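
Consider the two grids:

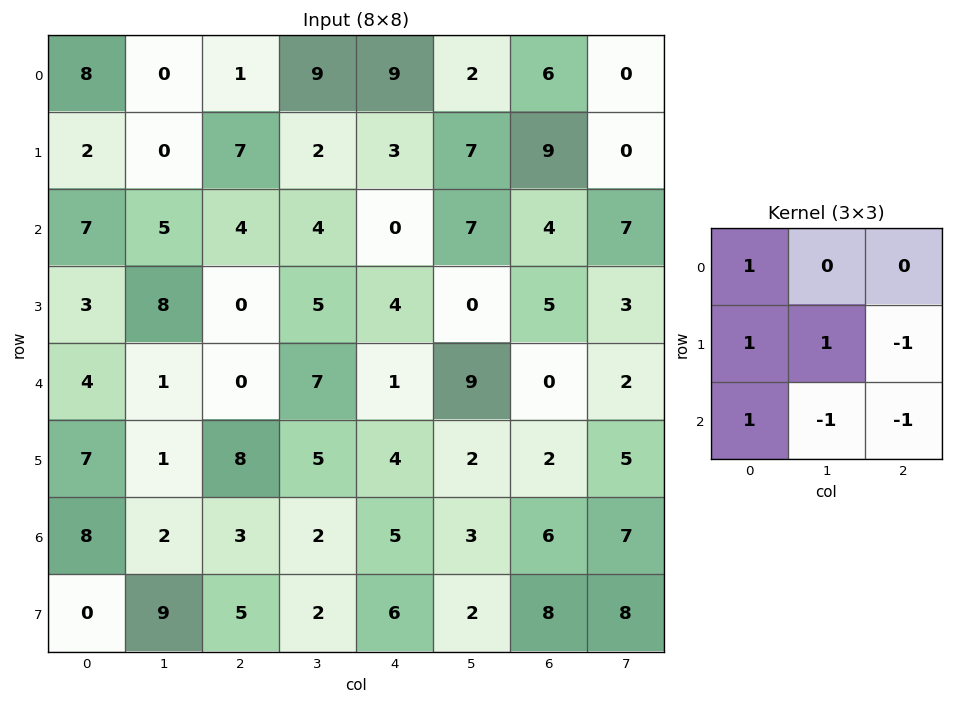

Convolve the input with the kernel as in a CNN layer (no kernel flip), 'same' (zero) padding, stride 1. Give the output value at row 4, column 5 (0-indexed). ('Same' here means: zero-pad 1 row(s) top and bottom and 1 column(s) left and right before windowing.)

14

The receptive field on the zero-padded input at this output position is [4 0 5 / 1 9 0 / 4 2 2]. Elementwise product with the kernel and sum: 4·1 + 1·1 + 9·1 + 0·-1 + 4·1 + 2·-1 + 2·-1.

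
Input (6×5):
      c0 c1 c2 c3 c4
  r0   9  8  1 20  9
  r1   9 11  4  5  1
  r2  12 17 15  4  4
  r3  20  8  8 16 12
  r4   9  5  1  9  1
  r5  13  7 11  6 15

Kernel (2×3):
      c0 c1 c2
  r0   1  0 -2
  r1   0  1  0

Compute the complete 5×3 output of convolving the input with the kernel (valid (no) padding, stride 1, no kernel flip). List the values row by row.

18 -28 -12
18 16 6
-10 17 23
9 -23 -7
14 -2 5

Output[0,0]: The receptive field on the input at this output position is [9 8 1 / 9 11 4]. Elementwise product with the kernel and sum: 9·1 + 1·-2 + 11·1.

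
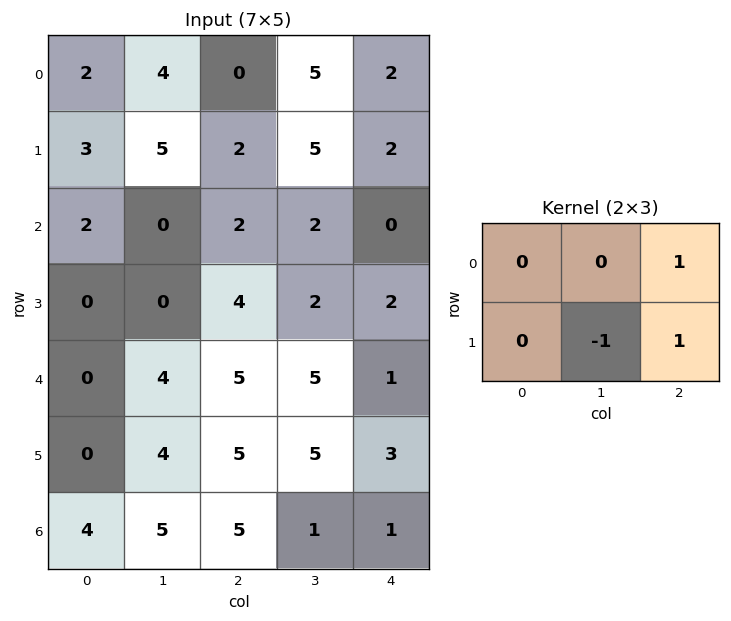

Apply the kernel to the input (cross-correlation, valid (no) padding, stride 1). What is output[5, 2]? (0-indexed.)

3

The receptive field on the input at this output position is [5 5 3 / 5 1 1]. Elementwise product with the kernel and sum: 3·1 + 1·-1 + 1·1.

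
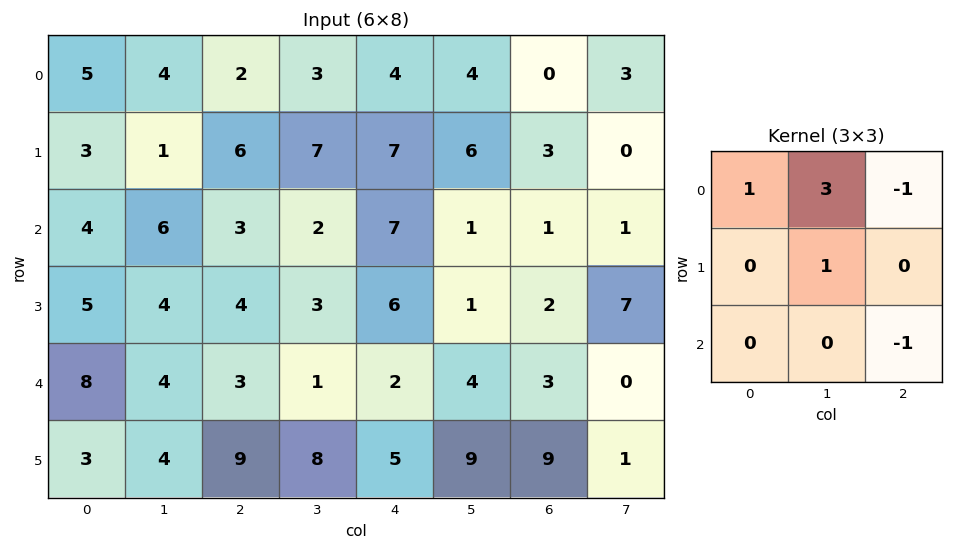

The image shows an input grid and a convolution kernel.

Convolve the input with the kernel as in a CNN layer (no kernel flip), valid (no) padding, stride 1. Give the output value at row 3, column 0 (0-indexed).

The receptive field on the input at this output position is [5 4 4 / 8 4 3 / 3 4 9]. Elementwise product with the kernel and sum: 5·1 + 4·3 + 4·-1 + 4·1 + 9·-1.

8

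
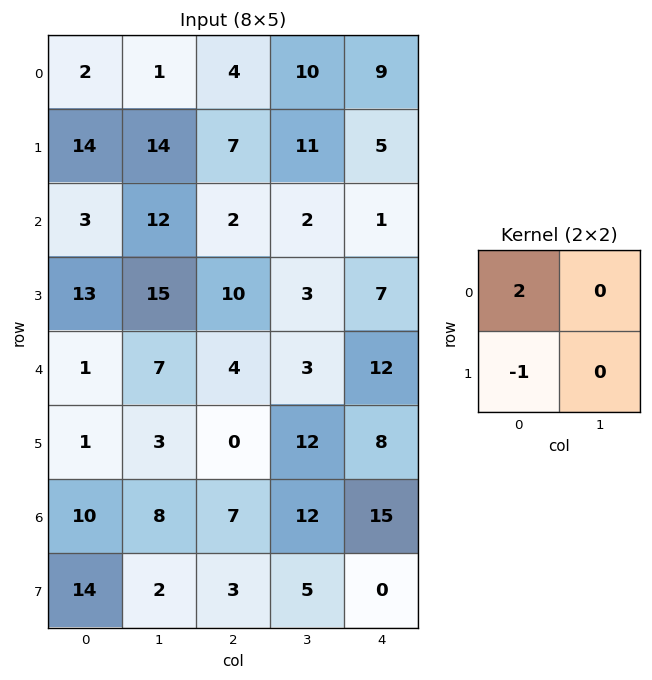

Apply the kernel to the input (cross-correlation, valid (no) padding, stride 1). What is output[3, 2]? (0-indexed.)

The receptive field on the input at this output position is [10 3 / 4 3]. Elementwise product with the kernel and sum: 10·2 + 4·-1.

16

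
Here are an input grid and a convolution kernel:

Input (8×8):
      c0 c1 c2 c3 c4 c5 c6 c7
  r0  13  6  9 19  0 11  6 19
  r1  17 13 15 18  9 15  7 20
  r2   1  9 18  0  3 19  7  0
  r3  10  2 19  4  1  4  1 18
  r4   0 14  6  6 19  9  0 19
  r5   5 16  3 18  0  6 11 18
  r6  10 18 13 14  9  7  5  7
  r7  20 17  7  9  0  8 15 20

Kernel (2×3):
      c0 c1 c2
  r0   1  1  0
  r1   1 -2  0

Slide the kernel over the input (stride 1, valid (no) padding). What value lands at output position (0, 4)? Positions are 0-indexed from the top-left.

The receptive field on the input at this output position is [0 11 6 / 9 15 7]. Elementwise product with the kernel and sum: 0·1 + 11·1 + 9·1 + 15·-2.

-10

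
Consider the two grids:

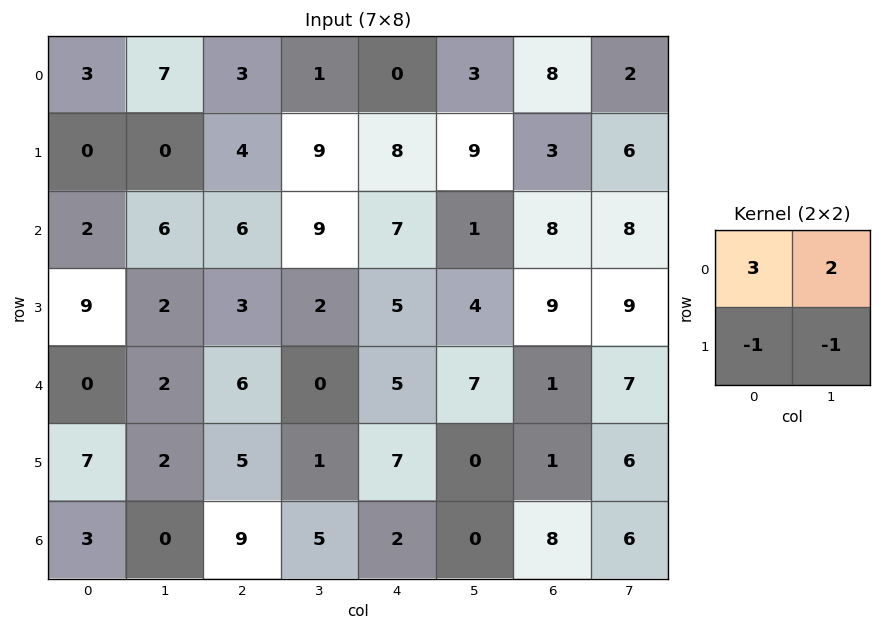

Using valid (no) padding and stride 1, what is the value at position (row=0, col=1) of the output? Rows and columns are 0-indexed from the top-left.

The receptive field on the input at this output position is [7 3 / 0 4]. Elementwise product with the kernel and sum: 7·3 + 3·2 + 0·-1 + 4·-1.

23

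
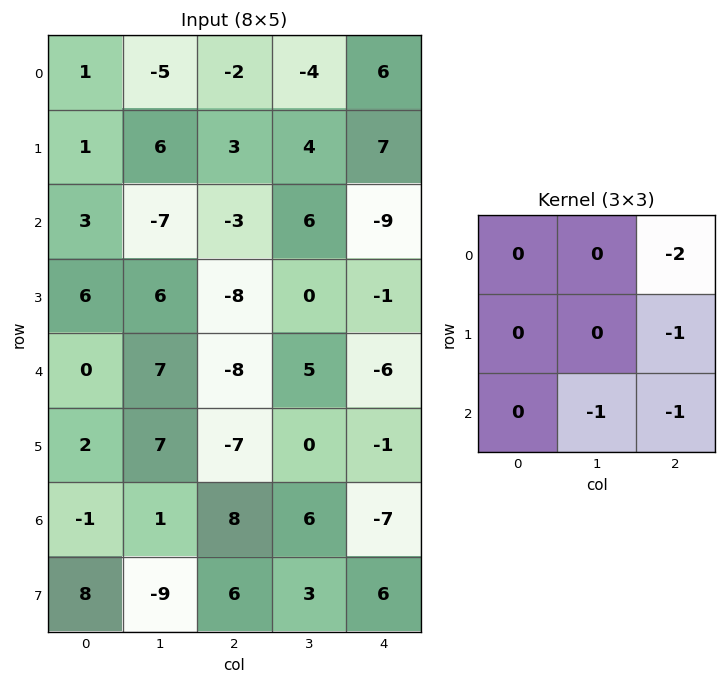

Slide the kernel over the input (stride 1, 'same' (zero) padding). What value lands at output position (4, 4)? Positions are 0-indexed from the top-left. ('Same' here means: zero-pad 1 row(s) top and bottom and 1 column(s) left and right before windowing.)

The receptive field on the zero-padded input at this output position is [0 -1 0 / 5 -6 0 / 0 -1 0]. Elementwise product with the kernel and sum: 0·-2 + 0·-1 + -1·-1 + 0·-1.

1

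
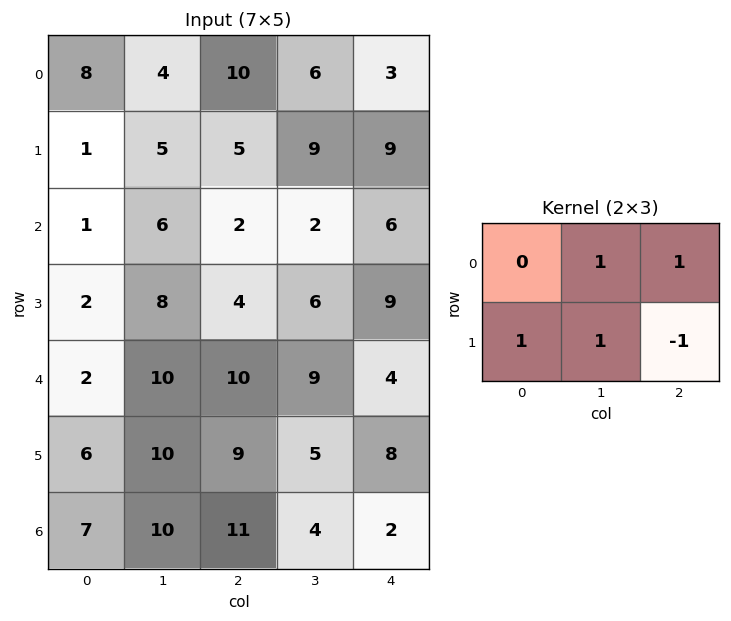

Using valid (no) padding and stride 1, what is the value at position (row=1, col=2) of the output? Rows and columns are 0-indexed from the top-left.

The receptive field on the input at this output position is [5 9 9 / 2 2 6]. Elementwise product with the kernel and sum: 9·1 + 9·1 + 2·1 + 2·1 + 6·-1.

16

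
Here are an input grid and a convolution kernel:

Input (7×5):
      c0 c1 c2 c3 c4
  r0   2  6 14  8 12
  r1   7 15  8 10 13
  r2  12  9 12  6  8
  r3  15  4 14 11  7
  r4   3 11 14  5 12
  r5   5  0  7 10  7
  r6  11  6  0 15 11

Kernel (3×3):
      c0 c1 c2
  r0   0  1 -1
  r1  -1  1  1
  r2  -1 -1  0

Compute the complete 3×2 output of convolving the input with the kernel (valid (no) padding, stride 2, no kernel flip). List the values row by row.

-13 -7
-14 -17
-18 -12

Output[0,0]: The receptive field on the input at this output position is [2 6 14 / 7 15 8 / 12 9 12]. Elementwise product with the kernel and sum: 6·1 + 14·-1 + 7·-1 + 15·1 + 8·1 + 12·-1 + 9·-1.
Output[0,1]: The receptive field on the input at this output position is [14 8 12 / 8 10 13 / 12 6 8]. Elementwise product with the kernel and sum: 8·1 + 12·-1 + 8·-1 + 10·1 + 13·1 + 12·-1 + 6·-1.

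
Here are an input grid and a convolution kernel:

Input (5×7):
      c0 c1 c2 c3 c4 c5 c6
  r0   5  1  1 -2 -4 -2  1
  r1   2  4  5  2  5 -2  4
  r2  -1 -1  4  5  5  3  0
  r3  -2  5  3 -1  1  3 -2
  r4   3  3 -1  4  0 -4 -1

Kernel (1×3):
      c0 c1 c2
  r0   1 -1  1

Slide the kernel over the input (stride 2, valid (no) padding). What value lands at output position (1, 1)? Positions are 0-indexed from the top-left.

4

The receptive field on the input at this output position is [4 5 5]. Elementwise product with the kernel and sum: 4·1 + 5·-1 + 5·1.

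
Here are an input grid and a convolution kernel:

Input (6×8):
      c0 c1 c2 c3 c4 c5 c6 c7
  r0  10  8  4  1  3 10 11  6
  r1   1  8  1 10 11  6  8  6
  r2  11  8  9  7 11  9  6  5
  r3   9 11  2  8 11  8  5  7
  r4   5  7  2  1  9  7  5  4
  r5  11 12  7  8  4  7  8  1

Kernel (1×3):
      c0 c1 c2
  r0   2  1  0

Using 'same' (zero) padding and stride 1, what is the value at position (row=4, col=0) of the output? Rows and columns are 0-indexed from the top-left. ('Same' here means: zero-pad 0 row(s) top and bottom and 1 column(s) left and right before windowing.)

5

The receptive field on the zero-padded input at this output position is [0 5 7]. Elementwise product with the kernel and sum: 0·2 + 5·1.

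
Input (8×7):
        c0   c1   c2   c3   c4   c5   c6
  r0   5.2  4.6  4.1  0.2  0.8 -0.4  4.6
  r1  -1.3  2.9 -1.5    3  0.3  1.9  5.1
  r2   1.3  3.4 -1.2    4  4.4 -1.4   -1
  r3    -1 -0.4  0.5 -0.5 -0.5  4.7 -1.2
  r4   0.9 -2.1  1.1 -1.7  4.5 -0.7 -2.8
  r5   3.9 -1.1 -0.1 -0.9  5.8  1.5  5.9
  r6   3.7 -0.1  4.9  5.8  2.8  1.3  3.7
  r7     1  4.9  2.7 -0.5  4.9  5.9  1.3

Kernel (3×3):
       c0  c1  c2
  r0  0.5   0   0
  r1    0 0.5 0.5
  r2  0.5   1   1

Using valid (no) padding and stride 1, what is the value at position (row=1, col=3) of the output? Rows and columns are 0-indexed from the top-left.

6.95

The receptive field on the input at this output position is [3 0.3 1.9 / 4 4.4 -1.4 / -0.5 -0.5 4.7]. Elementwise product with the kernel and sum: 3·0.5 + 4.4·0.5 + -1.4·0.5 + -0.5·0.5 + -0.5·1 + 4.7·1.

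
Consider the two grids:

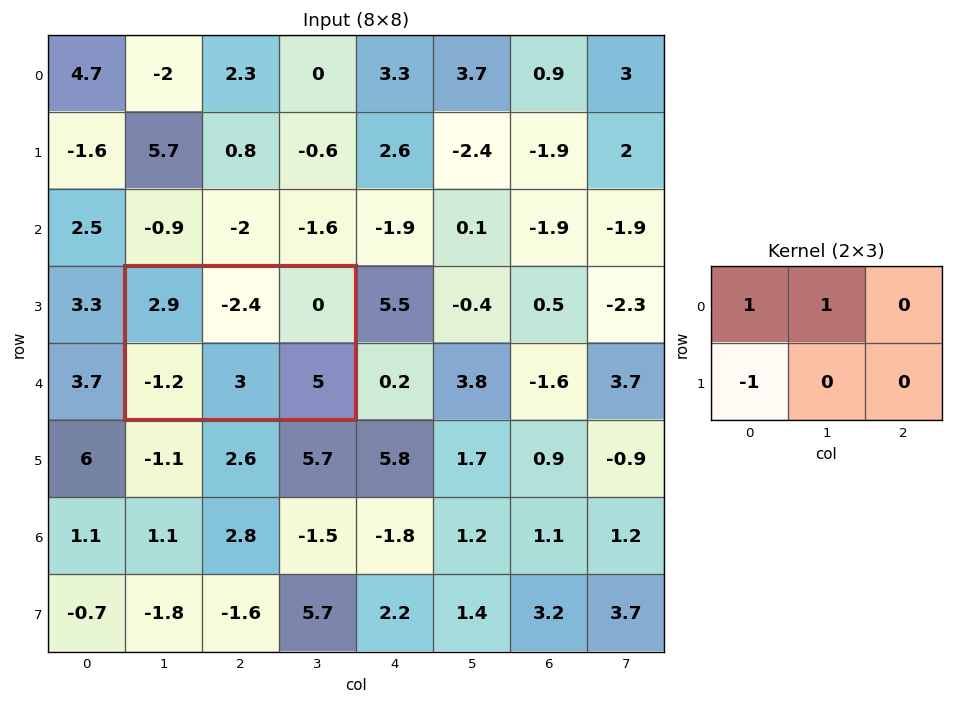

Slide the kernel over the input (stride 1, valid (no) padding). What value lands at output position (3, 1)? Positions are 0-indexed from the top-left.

The receptive field on the input at this output position is [2.9 -2.4 0 / -1.2 3 5]. Elementwise product with the kernel and sum: 2.9·1 + -2.4·1 + -1.2·-1.

1.7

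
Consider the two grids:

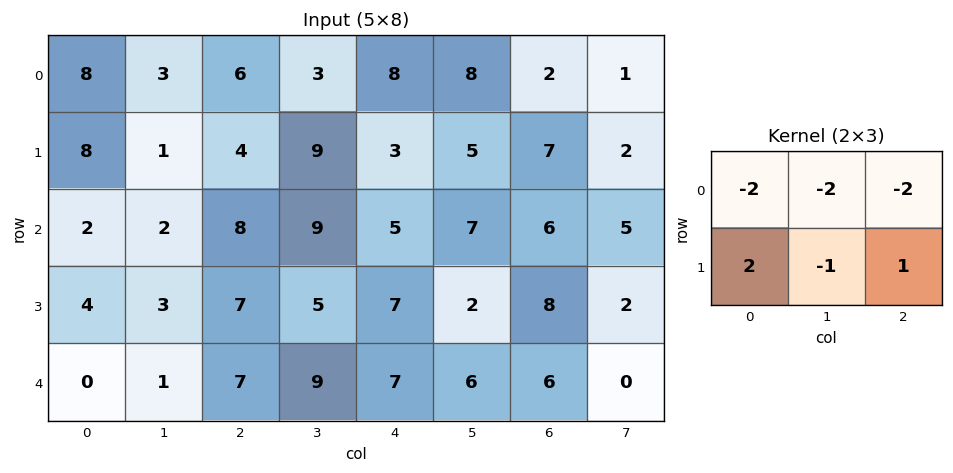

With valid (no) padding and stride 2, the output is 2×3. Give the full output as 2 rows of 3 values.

-15 -32 -28
-12 -28 -16

Output[0,0]: The receptive field on the input at this output position is [8 3 6 / 8 1 4]. Elementwise product with the kernel and sum: 8·-2 + 3·-2 + 6·-2 + 8·2 + 1·-1 + 4·1.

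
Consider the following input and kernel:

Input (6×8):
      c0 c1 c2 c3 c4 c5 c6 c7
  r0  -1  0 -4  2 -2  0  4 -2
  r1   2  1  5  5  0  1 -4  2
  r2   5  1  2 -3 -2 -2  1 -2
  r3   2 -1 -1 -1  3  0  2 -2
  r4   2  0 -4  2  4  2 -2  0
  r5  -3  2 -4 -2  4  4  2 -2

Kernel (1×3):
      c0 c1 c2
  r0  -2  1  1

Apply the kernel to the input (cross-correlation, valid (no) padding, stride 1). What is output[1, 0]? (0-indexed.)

The receptive field on the input at this output position is [2 1 5]. Elementwise product with the kernel and sum: 2·-2 + 1·1 + 5·1.

2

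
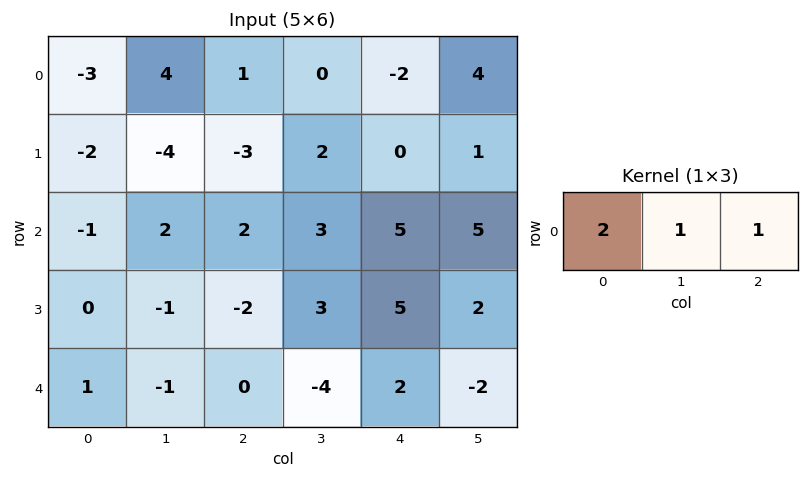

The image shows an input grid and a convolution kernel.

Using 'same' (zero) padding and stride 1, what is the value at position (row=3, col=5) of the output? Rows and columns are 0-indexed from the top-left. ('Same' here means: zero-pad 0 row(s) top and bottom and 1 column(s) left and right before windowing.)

12

The receptive field on the zero-padded input at this output position is [5 2 0]. Elementwise product with the kernel and sum: 5·2 + 2·1 + 0·1.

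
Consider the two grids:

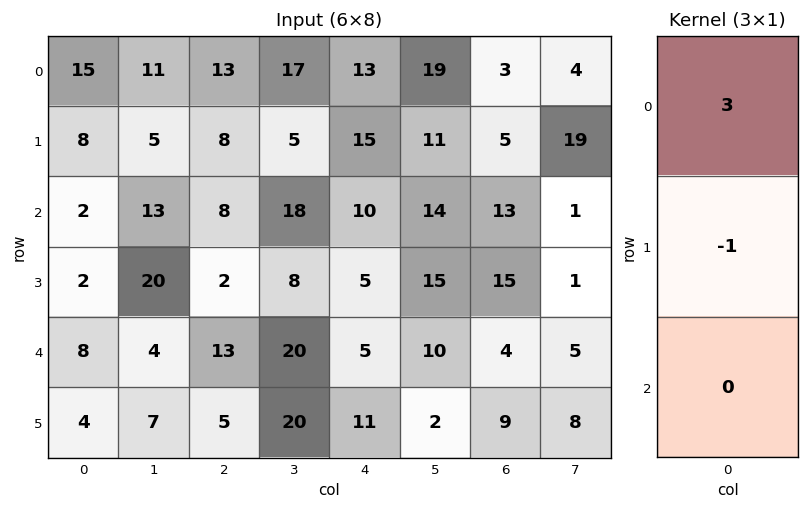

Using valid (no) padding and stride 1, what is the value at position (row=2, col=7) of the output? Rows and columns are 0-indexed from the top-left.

The receptive field on the input at this output position is [1 / 1 / 5]. Elementwise product with the kernel and sum: 1·3 + 1·-1.

2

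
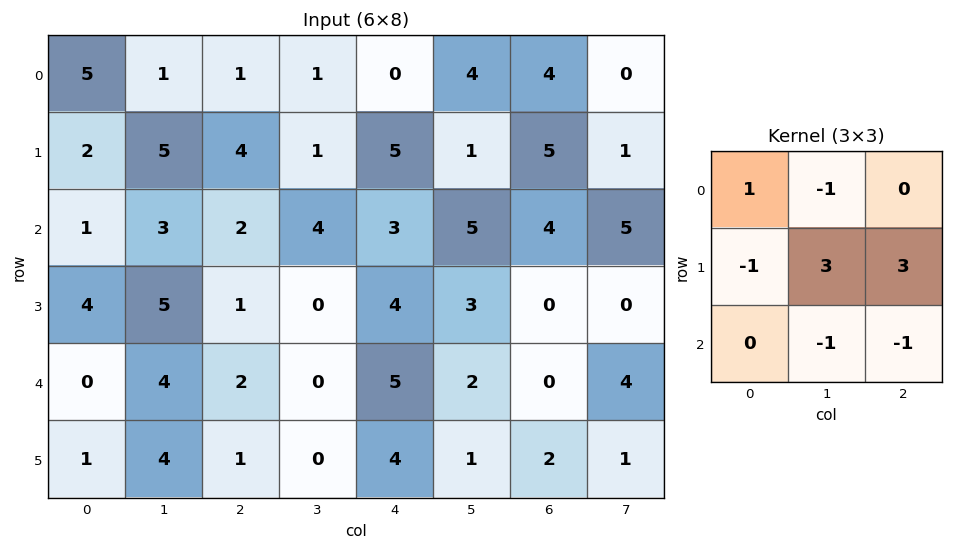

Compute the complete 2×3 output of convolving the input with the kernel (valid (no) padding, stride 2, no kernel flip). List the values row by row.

Output[0,0]: The receptive field on the input at this output position is [5 1 1 / 2 5 4 / 1 3 2]. Elementwise product with the kernel and sum: 5·1 + 1·-1 + 2·-1 + 5·3 + 4·3 + 3·-1 + 2·-1.

24 7 0
6 4 1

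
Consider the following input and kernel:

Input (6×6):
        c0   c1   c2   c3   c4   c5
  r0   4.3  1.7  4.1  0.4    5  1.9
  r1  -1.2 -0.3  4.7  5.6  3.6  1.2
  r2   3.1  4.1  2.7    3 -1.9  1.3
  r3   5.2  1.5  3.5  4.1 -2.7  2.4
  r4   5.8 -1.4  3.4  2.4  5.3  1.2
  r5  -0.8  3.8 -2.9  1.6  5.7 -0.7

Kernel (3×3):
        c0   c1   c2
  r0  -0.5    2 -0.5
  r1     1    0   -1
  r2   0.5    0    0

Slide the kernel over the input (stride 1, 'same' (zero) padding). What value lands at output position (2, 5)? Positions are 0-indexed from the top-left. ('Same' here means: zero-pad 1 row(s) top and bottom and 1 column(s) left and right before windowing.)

-2.65

The receptive field on the zero-padded input at this output position is [3.6 1.2 0 / -1.9 1.3 0 / -2.7 2.4 0]. Elementwise product with the kernel and sum: 3.6·-0.5 + 1.2·2 + 0·-0.5 + -1.9·1 + 0·-1 + -2.7·0.5.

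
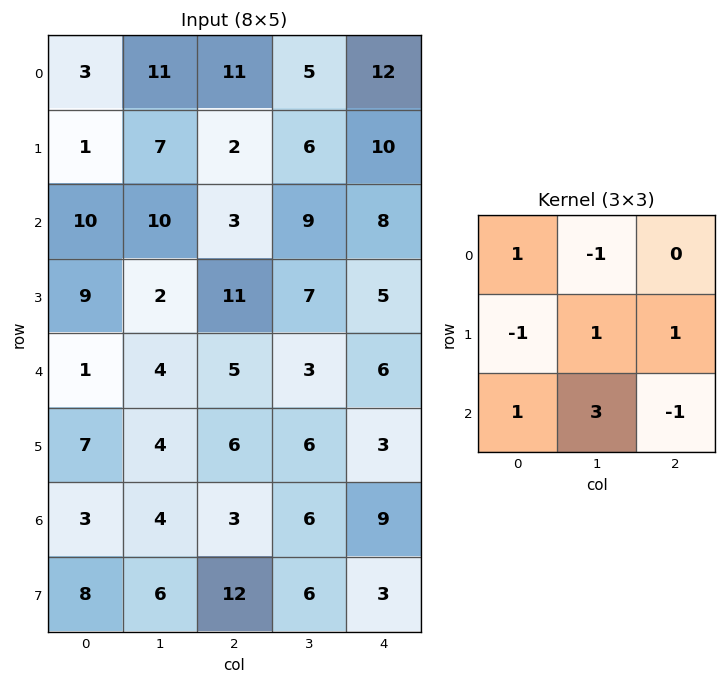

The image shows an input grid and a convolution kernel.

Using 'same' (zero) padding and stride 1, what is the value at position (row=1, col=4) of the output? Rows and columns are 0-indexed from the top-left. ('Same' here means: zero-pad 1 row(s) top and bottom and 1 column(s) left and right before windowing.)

The receptive field on the zero-padded input at this output position is [5 12 0 / 6 10 0 / 9 8 0]. Elementwise product with the kernel and sum: 5·1 + 12·-1 + 6·-1 + 10·1 + 0·1 + 9·1 + 8·3 + 0·-1.

30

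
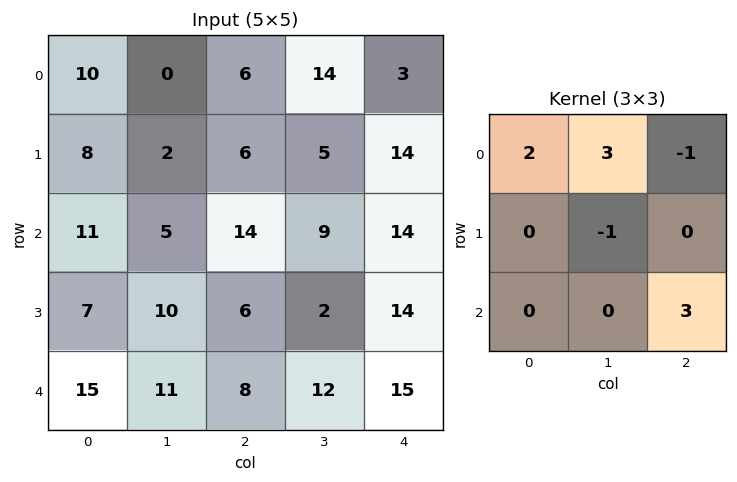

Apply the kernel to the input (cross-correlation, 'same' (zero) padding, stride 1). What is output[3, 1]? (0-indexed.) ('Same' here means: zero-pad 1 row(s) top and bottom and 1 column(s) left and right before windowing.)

37

The receptive field on the zero-padded input at this output position is [11 5 14 / 7 10 6 / 15 11 8]. Elementwise product with the kernel and sum: 11·2 + 5·3 + 14·-1 + 10·-1 + 8·3.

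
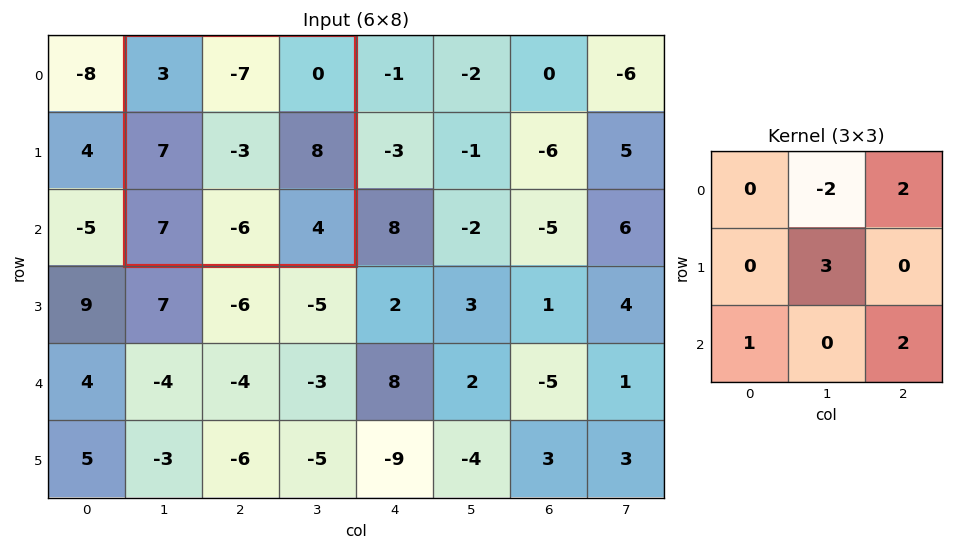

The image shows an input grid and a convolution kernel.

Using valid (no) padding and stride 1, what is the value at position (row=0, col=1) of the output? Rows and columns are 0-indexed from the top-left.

20

The receptive field on the input at this output position is [3 -7 0 / 7 -3 8 / 7 -6 4]. Elementwise product with the kernel and sum: -7·-2 + 0·2 + -3·3 + 7·1 + 4·2.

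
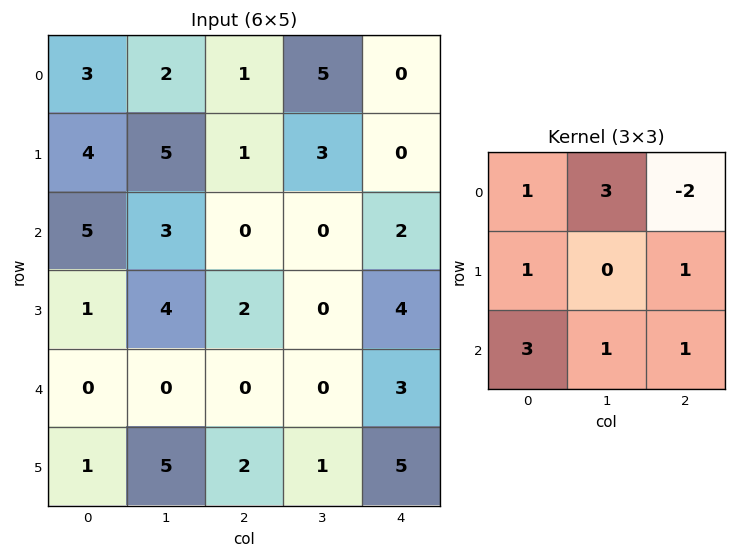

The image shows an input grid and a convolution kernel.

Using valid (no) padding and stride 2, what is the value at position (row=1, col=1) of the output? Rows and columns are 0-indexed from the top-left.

5

The receptive field on the input at this output position is [0 0 2 / 2 0 4 / 0 0 3]. Elementwise product with the kernel and sum: 0·1 + 0·3 + 2·-2 + 2·1 + 4·1 + 0·3 + 0·1 + 3·1.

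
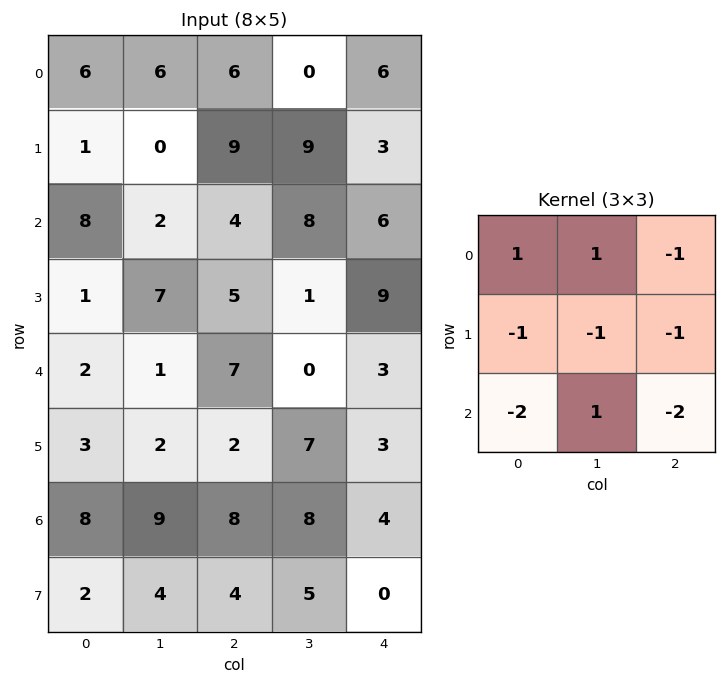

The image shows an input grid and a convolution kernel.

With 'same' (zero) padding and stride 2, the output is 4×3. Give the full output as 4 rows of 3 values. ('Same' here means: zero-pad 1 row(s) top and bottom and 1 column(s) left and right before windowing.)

-11 -21 -21
-22 -25 5
-10 -13 -4
-22 -42 -12

Output[0,0]: The receptive field on the zero-padded input at this output position is [0 0 0 / 0 6 6 / 0 1 0]. Elementwise product with the kernel and sum: 0·1 + 0·1 + 0·-1 + 0·-1 + 6·-1 + 6·-1 + 0·-2 + 1·1 + 0·-2.
Output[0,1]: The receptive field on the zero-padded input at this output position is [0 0 0 / 6 6 0 / 0 9 9]. Elementwise product with the kernel and sum: 0·1 + 0·1 + 0·-1 + 6·-1 + 6·-1 + 0·-1 + 0·-2 + 9·1 + 9·-2.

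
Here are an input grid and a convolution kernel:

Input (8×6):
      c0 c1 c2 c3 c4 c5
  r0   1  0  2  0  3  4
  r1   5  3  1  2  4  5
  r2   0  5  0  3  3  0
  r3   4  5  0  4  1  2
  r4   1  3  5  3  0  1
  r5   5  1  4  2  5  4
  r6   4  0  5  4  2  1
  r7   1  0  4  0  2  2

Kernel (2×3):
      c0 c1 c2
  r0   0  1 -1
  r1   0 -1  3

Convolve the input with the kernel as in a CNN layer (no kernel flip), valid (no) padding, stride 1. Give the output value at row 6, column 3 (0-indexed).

The receptive field on the input at this output position is [4 2 1 / 0 2 2]. Elementwise product with the kernel and sum: 2·1 + 1·-1 + 2·-1 + 2·3.

5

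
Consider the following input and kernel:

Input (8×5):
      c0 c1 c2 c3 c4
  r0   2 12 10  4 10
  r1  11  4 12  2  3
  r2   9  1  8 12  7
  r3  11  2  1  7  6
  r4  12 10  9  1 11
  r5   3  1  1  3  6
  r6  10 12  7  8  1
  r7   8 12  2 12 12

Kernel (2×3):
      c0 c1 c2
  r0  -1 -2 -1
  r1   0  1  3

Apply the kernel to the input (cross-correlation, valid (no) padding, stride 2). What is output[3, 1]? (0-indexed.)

The receptive field on the input at this output position is [7 8 1 / 2 12 12]. Elementwise product with the kernel and sum: 7·-1 + 8·-2 + 1·-1 + 12·1 + 12·3.

24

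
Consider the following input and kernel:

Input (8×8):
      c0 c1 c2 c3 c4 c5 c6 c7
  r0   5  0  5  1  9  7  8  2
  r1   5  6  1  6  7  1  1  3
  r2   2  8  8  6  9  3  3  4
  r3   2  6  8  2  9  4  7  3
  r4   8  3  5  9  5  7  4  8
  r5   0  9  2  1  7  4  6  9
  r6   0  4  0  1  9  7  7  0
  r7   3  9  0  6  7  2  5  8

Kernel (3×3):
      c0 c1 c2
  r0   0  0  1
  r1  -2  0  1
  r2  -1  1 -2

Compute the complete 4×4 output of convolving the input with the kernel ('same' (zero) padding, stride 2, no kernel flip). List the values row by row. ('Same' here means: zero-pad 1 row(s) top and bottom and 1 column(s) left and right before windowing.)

-7 -16 4 -18
4 -6 -9 -2
-9 -4 -9 -19
-2 -27 6 -18

Output[0,0]: The receptive field on the zero-padded input at this output position is [0 0 0 / 0 5 0 / 0 5 6]. Elementwise product with the kernel and sum: 0·1 + 0·-2 + 0·1 + 0·-1 + 5·1 + 6·-2.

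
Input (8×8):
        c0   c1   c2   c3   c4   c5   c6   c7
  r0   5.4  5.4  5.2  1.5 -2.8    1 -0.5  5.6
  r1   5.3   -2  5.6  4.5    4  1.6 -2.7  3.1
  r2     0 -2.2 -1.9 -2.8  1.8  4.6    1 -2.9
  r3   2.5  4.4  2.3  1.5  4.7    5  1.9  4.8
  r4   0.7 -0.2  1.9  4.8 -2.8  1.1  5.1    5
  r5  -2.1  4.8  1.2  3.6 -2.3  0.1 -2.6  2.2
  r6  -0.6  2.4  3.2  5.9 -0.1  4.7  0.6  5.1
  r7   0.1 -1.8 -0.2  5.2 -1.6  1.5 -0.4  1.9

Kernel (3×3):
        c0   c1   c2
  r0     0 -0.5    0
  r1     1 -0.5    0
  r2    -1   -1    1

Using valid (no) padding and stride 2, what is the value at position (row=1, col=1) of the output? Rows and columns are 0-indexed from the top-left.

The receptive field on the input at this output position is [-1.9 -2.8 1.8 / 2.3 1.5 4.7 / 1.9 4.8 -2.8]. Elementwise product with the kernel and sum: -2.8·-0.5 + 2.3·1 + 1.5·-0.5 + 1.9·-1 + 4.8·-1 + -2.8·1.

-6.55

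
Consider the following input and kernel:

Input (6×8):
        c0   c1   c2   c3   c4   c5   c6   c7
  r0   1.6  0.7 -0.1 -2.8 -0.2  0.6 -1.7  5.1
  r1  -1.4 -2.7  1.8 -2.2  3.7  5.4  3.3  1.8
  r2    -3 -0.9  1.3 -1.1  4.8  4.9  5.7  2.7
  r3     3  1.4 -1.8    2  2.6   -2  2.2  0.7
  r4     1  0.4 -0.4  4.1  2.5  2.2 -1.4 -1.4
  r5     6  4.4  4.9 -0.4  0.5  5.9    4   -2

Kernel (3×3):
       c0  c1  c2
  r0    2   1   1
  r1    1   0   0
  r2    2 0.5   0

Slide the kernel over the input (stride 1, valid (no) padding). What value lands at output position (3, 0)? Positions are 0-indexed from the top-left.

20.8

The receptive field on the input at this output position is [3 1.4 -1.8 / 1 0.4 -0.4 / 6 4.4 4.9]. Elementwise product with the kernel and sum: 3·2 + 1.4·1 + -1.8·1 + 1·1 + 6·2 + 4.4·0.5.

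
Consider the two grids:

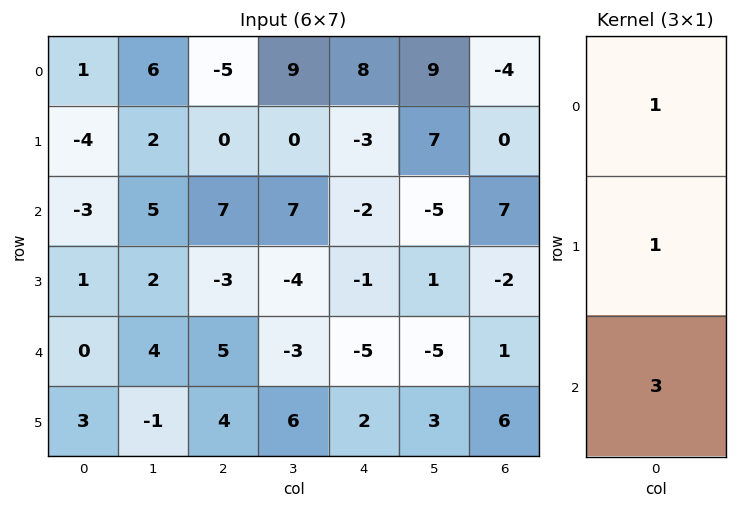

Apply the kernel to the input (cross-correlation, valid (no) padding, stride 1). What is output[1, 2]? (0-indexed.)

The receptive field on the input at this output position is [0 / 7 / -3]. Elementwise product with the kernel and sum: 0·1 + 7·1 + -3·3.

-2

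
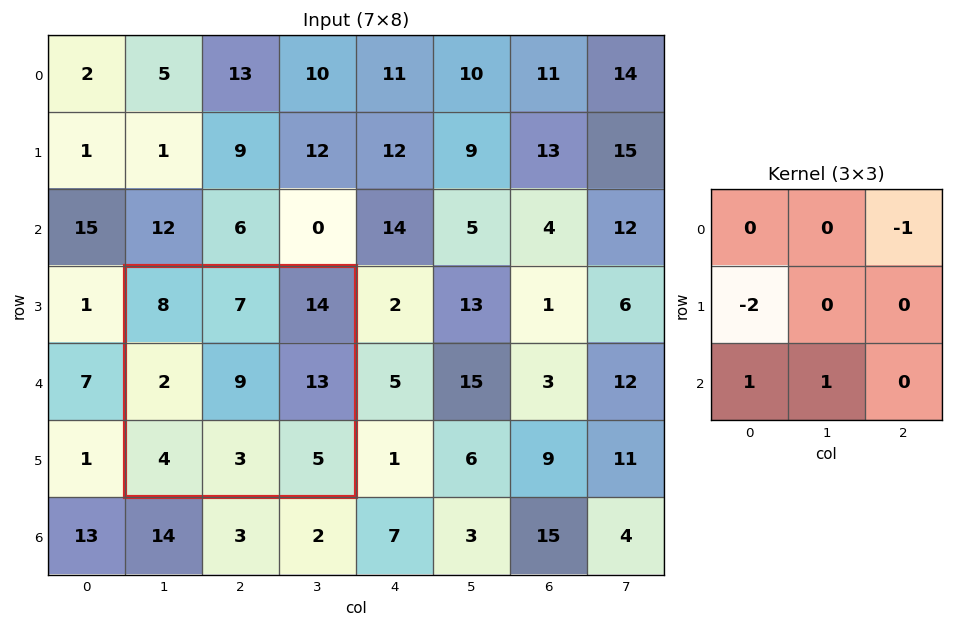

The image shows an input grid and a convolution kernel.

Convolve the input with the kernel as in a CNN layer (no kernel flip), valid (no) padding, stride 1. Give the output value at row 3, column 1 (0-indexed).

The receptive field on the input at this output position is [8 7 14 / 2 9 13 / 4 3 5]. Elementwise product with the kernel and sum: 14·-1 + 2·-2 + 4·1 + 3·1.

-11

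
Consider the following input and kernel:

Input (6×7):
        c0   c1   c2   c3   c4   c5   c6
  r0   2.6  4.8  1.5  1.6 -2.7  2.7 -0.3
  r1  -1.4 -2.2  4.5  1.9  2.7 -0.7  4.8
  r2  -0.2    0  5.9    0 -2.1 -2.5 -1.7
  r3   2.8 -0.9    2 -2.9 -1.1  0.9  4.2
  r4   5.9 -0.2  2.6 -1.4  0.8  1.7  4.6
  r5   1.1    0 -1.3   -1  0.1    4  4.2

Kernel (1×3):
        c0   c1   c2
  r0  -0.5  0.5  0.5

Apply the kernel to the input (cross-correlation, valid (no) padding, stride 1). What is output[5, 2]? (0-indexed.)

The receptive field on the input at this output position is [-1.3 -1 0.1]. Elementwise product with the kernel and sum: -1.3·-0.5 + -1·0.5 + 0.1·0.5.

0.2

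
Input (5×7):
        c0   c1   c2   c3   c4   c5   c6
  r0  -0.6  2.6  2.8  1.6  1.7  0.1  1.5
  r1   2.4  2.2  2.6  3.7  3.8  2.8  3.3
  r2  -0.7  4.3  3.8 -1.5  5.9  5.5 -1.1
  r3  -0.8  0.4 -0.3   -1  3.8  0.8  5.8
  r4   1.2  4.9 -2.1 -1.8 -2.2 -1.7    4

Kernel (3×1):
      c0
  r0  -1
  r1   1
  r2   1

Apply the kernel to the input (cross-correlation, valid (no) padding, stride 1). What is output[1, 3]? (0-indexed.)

The receptive field on the input at this output position is [3.7 / -1.5 / -1]. Elementwise product with the kernel and sum: 3.7·-1 + -1.5·1 + -1·1.

-6.2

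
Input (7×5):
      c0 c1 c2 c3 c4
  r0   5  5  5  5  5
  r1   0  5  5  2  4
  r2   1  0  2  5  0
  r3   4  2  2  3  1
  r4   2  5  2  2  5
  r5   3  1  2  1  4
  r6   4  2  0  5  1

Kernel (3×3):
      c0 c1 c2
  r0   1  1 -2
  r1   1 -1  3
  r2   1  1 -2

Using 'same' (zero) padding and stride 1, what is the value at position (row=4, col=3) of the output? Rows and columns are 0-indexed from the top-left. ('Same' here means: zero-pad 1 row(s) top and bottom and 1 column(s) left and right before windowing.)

The receptive field on the zero-padded input at this output position is [2 3 1 / 2 2 5 / 2 1 4]. Elementwise product with the kernel and sum: 2·1 + 3·1 + 1·-2 + 2·1 + 2·-1 + 5·3 + 2·1 + 1·1 + 4·-2.

13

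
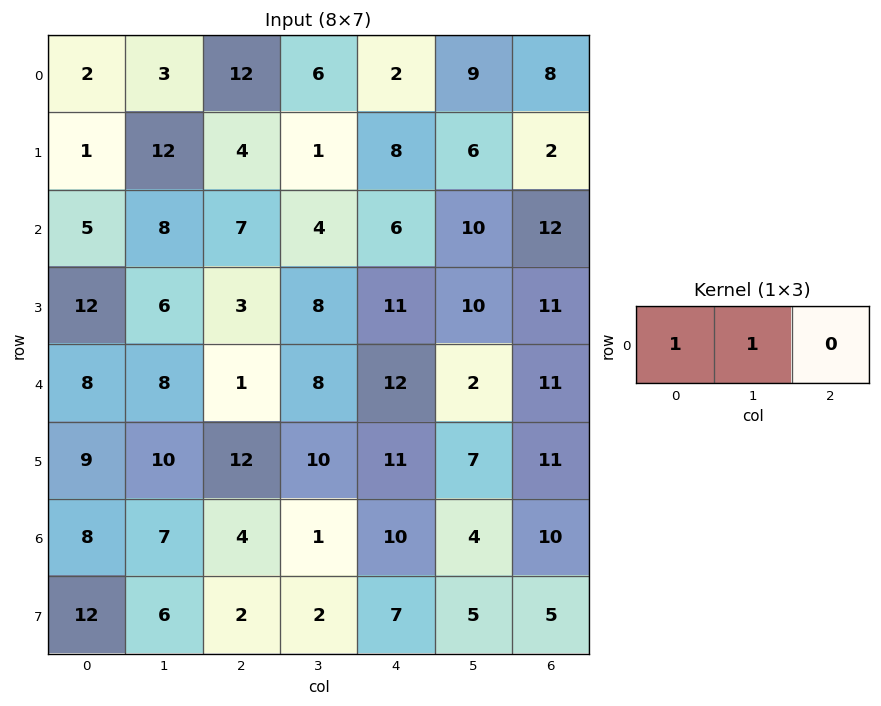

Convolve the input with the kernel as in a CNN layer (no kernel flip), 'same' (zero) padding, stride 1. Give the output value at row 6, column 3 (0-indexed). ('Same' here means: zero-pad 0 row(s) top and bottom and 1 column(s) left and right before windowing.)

5

The receptive field on the zero-padded input at this output position is [4 1 10]. Elementwise product with the kernel and sum: 4·1 + 1·1.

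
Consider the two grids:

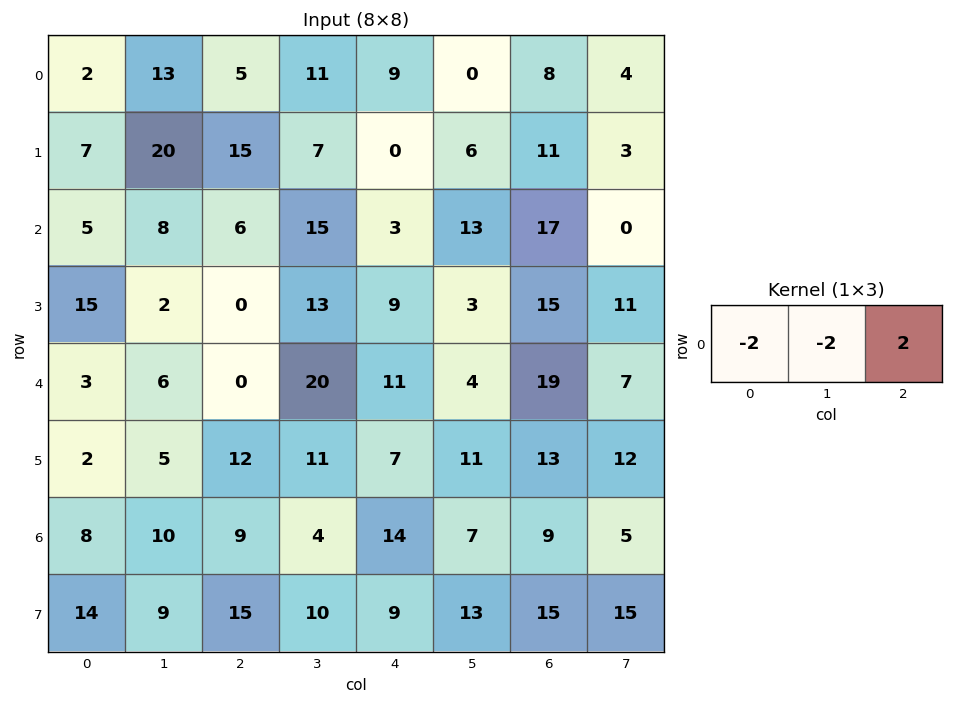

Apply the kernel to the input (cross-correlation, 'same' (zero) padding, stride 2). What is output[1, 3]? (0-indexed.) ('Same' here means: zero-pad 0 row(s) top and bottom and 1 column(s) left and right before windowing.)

The receptive field on the zero-padded input at this output position is [13 17 0]. Elementwise product with the kernel and sum: 13·-2 + 17·-2 + 0·2.

-60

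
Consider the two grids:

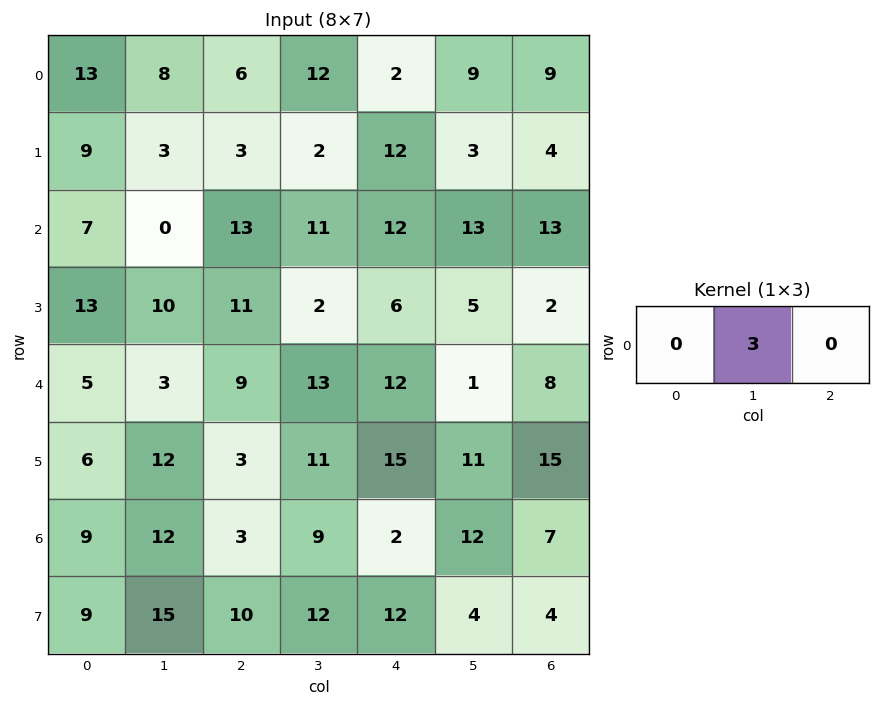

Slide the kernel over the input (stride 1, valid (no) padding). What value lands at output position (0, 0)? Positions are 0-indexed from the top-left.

The receptive field on the input at this output position is [13 8 6]. Elementwise product with the kernel and sum: 8·3.

24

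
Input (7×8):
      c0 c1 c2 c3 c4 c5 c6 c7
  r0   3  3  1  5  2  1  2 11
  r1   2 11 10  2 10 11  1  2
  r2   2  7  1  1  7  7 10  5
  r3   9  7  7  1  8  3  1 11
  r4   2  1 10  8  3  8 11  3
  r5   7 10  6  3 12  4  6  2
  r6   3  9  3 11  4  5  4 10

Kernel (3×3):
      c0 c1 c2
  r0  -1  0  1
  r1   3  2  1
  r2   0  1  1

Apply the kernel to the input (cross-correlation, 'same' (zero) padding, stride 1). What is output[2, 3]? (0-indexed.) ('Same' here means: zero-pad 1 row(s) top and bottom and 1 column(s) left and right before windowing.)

The receptive field on the zero-padded input at this output position is [10 2 10 / 1 1 7 / 7 1 8]. Elementwise product with the kernel and sum: 10·-1 + 10·1 + 1·3 + 1·2 + 7·1 + 1·1 + 8·1.

21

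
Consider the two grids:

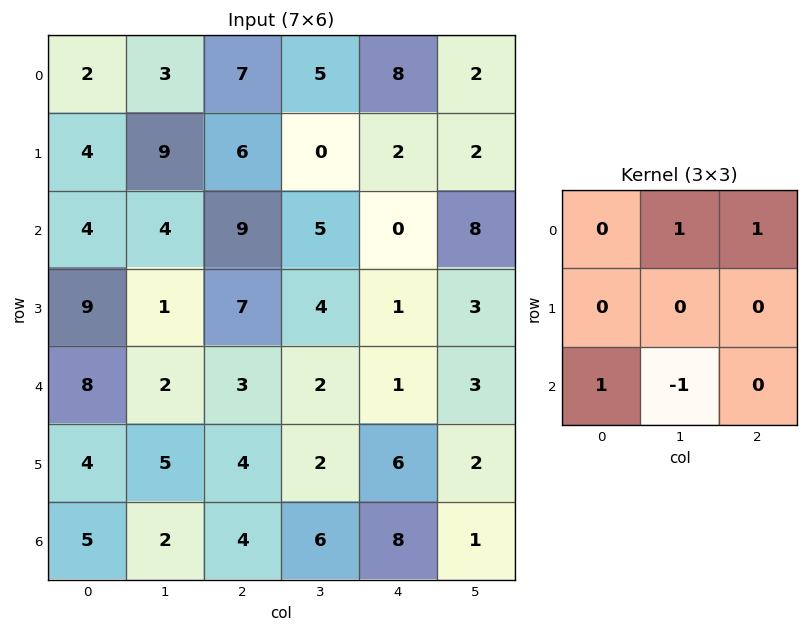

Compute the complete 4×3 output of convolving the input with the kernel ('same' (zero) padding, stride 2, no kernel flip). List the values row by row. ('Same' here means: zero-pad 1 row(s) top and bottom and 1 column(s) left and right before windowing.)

-4 3 -2
4 0 7
6 12 0
9 6 8

Output[0,0]: The receptive field on the zero-padded input at this output position is [0 0 0 / 0 2 3 / 0 4 9]. Elementwise product with the kernel and sum: 0·1 + 0·1 + 0·1 + 4·-1.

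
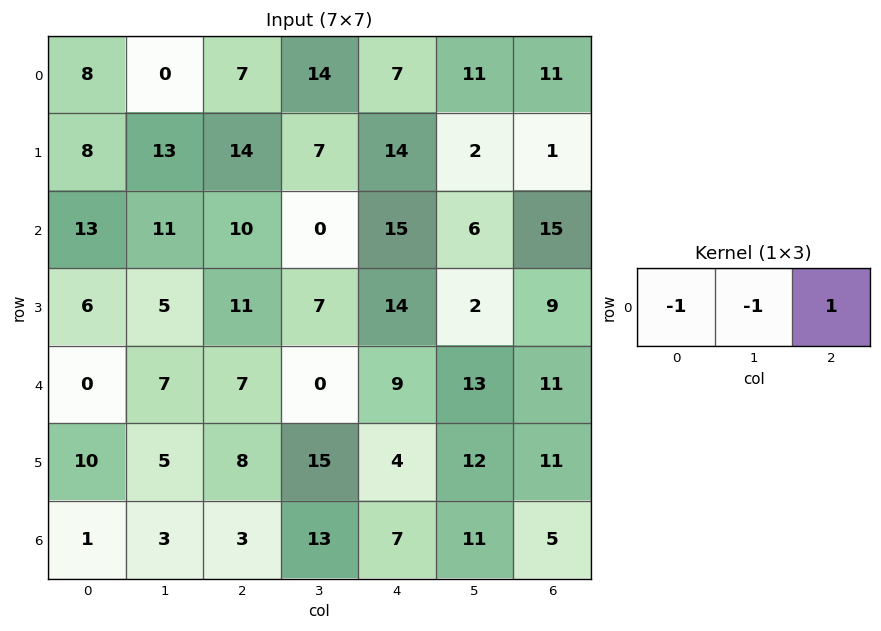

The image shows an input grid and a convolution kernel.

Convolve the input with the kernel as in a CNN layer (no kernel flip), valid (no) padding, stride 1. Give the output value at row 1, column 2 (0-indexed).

The receptive field on the input at this output position is [14 7 14]. Elementwise product with the kernel and sum: 14·-1 + 7·-1 + 14·1.

-7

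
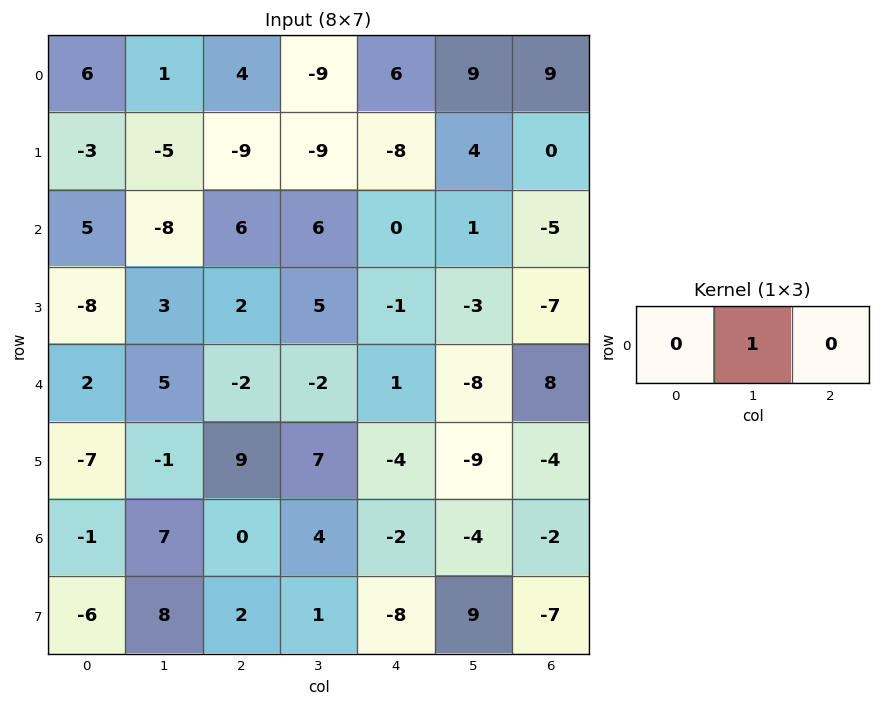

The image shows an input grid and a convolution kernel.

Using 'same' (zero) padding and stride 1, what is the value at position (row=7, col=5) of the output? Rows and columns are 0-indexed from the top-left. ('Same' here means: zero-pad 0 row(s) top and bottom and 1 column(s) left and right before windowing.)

The receptive field on the zero-padded input at this output position is [-8 9 -7]. Elementwise product with the kernel and sum: 9·1.

9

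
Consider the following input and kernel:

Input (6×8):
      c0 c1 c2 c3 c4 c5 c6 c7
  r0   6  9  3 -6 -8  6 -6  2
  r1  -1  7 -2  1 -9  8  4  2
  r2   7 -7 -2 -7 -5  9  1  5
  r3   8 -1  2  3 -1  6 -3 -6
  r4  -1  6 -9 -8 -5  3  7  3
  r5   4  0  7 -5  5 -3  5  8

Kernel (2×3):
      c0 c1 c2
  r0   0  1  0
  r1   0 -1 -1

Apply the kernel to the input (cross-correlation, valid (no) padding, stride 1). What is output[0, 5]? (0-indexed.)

The receptive field on the input at this output position is [6 -6 2 / 8 4 2]. Elementwise product with the kernel and sum: -6·1 + 4·-1 + 2·-1.

-12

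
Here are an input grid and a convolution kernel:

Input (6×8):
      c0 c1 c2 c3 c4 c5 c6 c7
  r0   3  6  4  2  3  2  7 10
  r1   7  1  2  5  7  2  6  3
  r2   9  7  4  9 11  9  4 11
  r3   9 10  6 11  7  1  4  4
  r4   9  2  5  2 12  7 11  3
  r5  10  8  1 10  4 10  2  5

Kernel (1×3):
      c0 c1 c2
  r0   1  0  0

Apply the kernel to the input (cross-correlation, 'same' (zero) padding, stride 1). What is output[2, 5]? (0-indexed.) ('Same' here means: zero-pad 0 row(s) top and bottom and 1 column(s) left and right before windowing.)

The receptive field on the zero-padded input at this output position is [11 9 4]. Elementwise product with the kernel and sum: 11·1.

11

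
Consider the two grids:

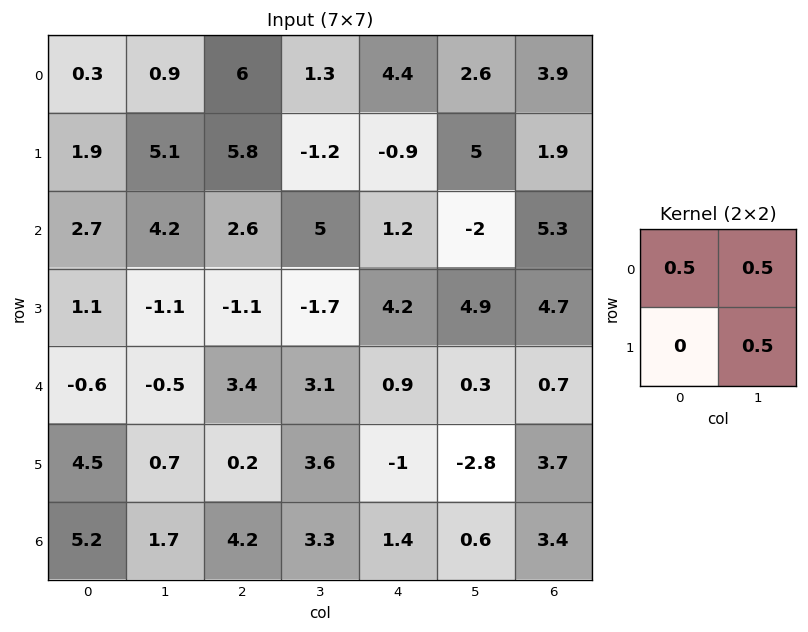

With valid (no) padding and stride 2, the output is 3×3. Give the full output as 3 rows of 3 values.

3.15 3.05 6
2.9 2.95 2.05
-0.2 5.05 -0.8

Output[0,0]: The receptive field on the input at this output position is [0.3 0.9 / 1.9 5.1]. Elementwise product with the kernel and sum: 0.3·0.5 + 0.9·0.5 + 5.1·0.5.
Output[0,1]: The receptive field on the input at this output position is [6 1.3 / 5.8 -1.2]. Elementwise product with the kernel and sum: 6·0.5 + 1.3·0.5 + -1.2·0.5.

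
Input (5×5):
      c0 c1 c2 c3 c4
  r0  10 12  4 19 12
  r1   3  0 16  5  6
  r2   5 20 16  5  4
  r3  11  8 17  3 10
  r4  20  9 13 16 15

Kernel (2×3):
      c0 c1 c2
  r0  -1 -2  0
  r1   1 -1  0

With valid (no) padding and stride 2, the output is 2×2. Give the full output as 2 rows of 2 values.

Output[0,0]: The receptive field on the input at this output position is [10 12 4 / 3 0 16]. Elementwise product with the kernel and sum: 10·-1 + 12·-2 + 3·1 + 0·-1.
Output[0,1]: The receptive field on the input at this output position is [4 19 12 / 16 5 6]. Elementwise product with the kernel and sum: 4·-1 + 19·-2 + 16·1 + 5·-1.

-31 -31
-42 -12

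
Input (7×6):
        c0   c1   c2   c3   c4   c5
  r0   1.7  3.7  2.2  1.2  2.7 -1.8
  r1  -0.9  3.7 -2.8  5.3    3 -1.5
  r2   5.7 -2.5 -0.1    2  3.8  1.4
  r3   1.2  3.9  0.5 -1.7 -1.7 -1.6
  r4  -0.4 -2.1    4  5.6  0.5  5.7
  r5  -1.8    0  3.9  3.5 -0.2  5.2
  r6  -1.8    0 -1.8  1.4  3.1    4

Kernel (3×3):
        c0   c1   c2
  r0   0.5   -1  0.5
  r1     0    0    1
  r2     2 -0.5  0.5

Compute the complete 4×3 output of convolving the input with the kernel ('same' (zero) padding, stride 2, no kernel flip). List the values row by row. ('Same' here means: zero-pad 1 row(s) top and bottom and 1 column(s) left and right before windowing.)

6 12.65 6.55
1.6 16 -3.05
-0.45 6 15.45
1.8 -0.75 8.55

Output[0,0]: The receptive field on the zero-padded input at this output position is [0 0 0 / 0 1.7 3.7 / 0 -0.9 3.7]. Elementwise product with the kernel and sum: 0·0.5 + 0·-1 + 0·0.5 + 3.7·1 + 0·2 + -0.9·-0.5 + 3.7·0.5.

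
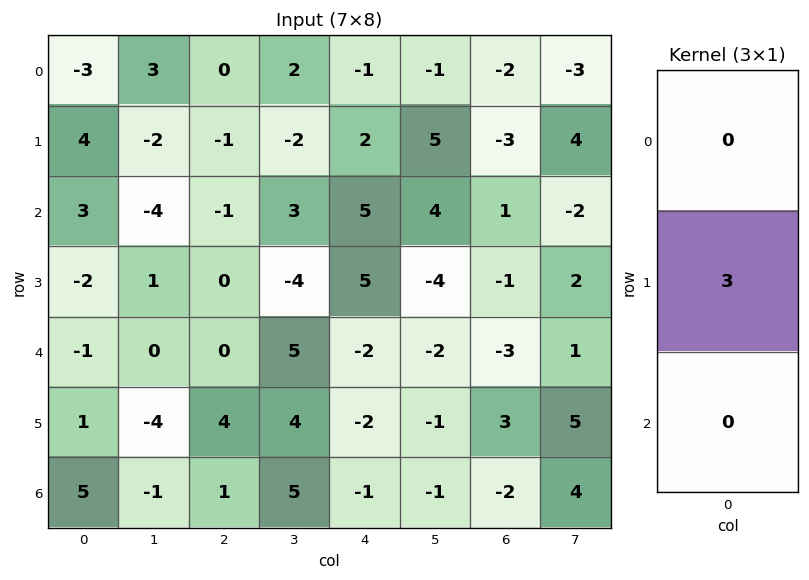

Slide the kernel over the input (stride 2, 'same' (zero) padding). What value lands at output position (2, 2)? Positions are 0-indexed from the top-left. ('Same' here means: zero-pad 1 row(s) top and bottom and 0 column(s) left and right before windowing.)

-6

The receptive field on the zero-padded input at this output position is [5 / -2 / -2]. Elementwise product with the kernel and sum: -2·3.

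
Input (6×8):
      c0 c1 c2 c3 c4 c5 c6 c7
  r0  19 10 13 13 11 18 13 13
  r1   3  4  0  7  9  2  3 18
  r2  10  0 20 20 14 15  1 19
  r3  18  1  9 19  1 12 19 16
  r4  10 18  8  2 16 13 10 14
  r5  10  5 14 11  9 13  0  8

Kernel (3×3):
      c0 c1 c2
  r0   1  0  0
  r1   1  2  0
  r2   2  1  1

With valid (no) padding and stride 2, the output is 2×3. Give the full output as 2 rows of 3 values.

Output[0,0]: The receptive field on the input at this output position is [19 10 13 / 3 4 0 / 10 0 20]. Elementwise product with the kernel and sum: 19·1 + 3·1 + 4·2 + 10·2 + 0·1 + 20·1.
Output[0,1]: The receptive field on the input at this output position is [13 13 11 / 0 7 9 / 20 20 14]. Elementwise product with the kernel and sum: 13·1 + 0·1 + 7·2 + 20·2 + 20·1 + 14·1.

70 101 68
76 101 94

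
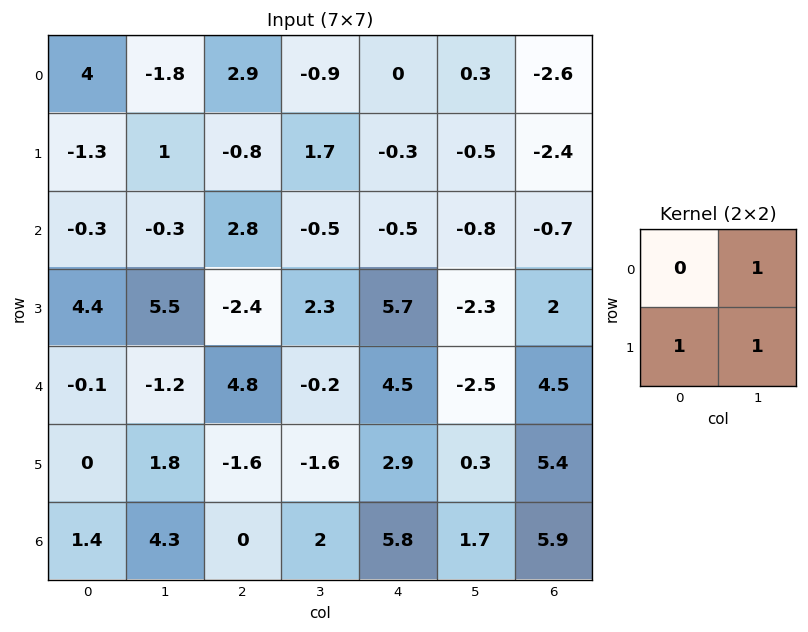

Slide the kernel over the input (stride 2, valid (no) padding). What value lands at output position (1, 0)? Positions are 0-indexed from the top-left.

The receptive field on the input at this output position is [-0.3 -0.3 / 4.4 5.5]. Elementwise product with the kernel and sum: -0.3·1 + 4.4·1 + 5.5·1.

9.6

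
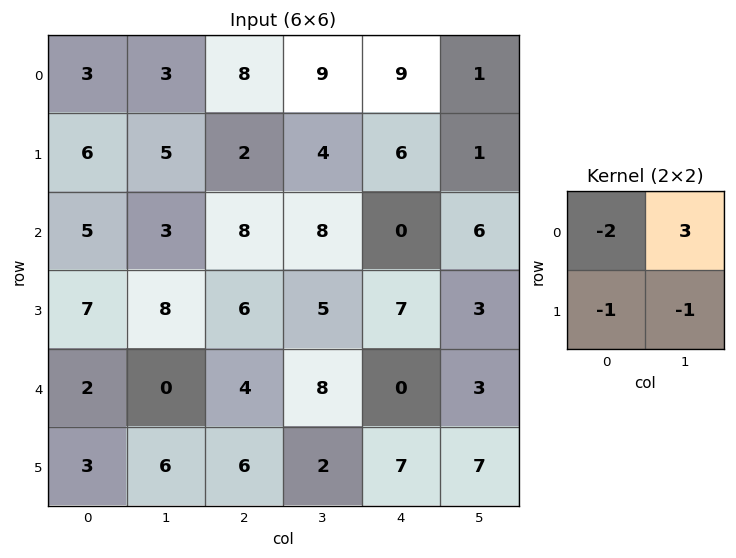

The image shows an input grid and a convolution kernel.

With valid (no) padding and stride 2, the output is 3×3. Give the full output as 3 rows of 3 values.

Output[0,0]: The receptive field on the input at this output position is [3 3 / 6 5]. Elementwise product with the kernel and sum: 3·-2 + 3·3 + 6·-1 + 5·-1.
Output[0,1]: The receptive field on the input at this output position is [8 9 / 2 4]. Elementwise product with the kernel and sum: 8·-2 + 9·3 + 2·-1 + 4·-1.

-8 5 -22
-16 -3 8
-13 8 -5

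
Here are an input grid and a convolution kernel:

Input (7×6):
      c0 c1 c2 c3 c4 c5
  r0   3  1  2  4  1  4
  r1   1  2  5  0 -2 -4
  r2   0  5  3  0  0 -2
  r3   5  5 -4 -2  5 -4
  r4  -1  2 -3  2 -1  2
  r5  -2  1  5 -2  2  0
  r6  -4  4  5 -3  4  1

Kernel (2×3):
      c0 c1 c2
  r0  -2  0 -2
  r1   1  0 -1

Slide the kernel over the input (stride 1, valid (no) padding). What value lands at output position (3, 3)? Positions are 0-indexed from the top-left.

The receptive field on the input at this output position is [-2 5 -4 / 2 -1 2]. Elementwise product with the kernel and sum: -2·-2 + -4·-2 + 2·1 + 2·-1.

12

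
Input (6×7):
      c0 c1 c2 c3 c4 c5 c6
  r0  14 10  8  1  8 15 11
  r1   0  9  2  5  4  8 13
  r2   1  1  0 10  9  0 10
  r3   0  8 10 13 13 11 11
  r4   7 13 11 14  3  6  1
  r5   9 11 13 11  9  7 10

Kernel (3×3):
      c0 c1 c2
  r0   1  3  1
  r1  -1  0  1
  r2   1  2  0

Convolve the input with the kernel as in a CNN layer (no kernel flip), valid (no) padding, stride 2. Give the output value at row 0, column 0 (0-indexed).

57

The receptive field on the input at this output position is [14 10 8 / 0 9 2 / 1 1 0]. Elementwise product with the kernel and sum: 14·1 + 10·3 + 8·1 + 0·-1 + 2·1 + 1·1 + 1·2.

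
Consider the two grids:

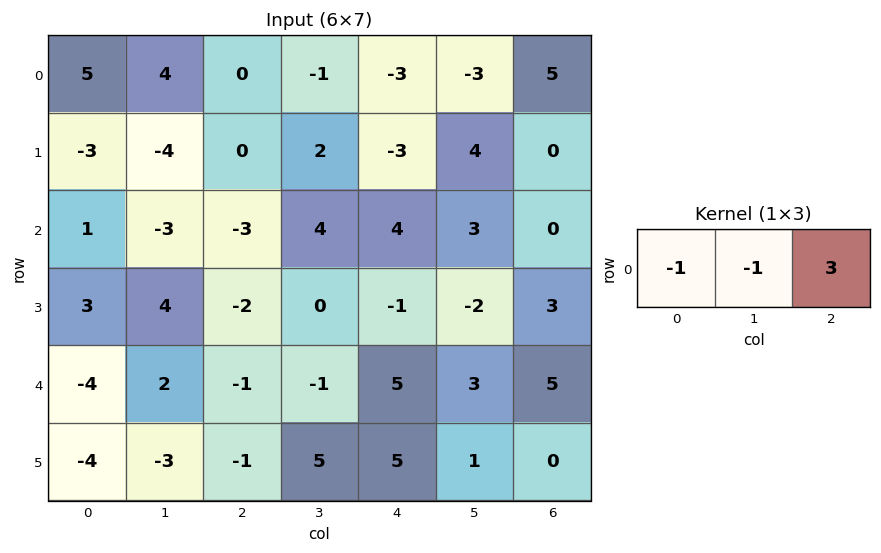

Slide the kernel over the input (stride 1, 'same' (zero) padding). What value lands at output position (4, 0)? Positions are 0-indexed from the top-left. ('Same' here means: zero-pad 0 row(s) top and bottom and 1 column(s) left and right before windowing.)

The receptive field on the zero-padded input at this output position is [0 -4 2]. Elementwise product with the kernel and sum: 0·-1 + -4·-1 + 2·3.

10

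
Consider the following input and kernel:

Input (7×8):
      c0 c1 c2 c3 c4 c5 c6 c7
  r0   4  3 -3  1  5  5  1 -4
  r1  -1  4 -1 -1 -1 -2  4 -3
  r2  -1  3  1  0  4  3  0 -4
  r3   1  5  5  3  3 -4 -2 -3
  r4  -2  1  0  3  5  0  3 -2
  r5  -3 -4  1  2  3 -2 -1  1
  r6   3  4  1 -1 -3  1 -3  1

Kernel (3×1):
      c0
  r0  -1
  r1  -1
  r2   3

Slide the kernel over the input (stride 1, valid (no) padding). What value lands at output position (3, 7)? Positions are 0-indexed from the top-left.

The receptive field on the input at this output position is [-3 / -2 / 1]. Elementwise product with the kernel and sum: -3·-1 + -2·-1 + 1·3.

8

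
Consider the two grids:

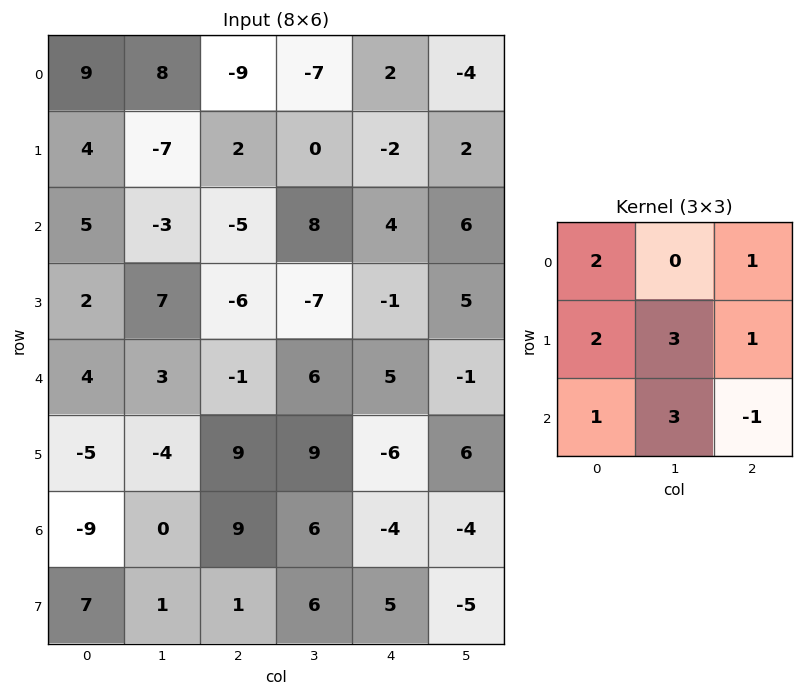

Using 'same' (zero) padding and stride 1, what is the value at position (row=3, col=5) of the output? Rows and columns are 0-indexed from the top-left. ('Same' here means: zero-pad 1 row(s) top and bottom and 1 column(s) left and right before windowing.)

The receptive field on the zero-padded input at this output position is [4 6 0 / -1 5 0 / 5 -1 0]. Elementwise product with the kernel and sum: 4·2 + 0·1 + -1·2 + 5·3 + 0·1 + 5·1 + -1·3 + 0·-1.

23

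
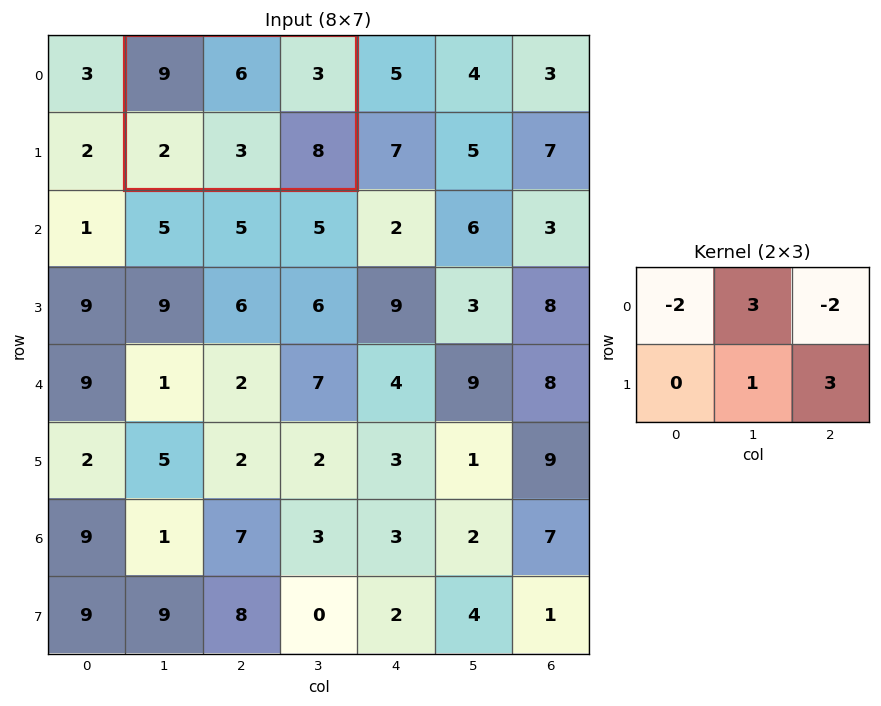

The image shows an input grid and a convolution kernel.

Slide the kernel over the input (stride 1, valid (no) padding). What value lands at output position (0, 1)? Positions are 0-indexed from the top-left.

21

The receptive field on the input at this output position is [9 6 3 / 2 3 8]. Elementwise product with the kernel and sum: 9·-2 + 6·3 + 3·-2 + 3·1 + 8·3.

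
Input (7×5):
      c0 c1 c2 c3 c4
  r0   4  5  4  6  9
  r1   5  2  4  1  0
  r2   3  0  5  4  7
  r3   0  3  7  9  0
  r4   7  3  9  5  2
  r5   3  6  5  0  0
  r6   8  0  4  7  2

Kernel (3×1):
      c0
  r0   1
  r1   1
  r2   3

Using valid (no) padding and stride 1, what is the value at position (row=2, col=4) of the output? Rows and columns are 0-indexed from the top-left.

The receptive field on the input at this output position is [7 / 0 / 2]. Elementwise product with the kernel and sum: 7·1 + 0·1 + 2·3.

13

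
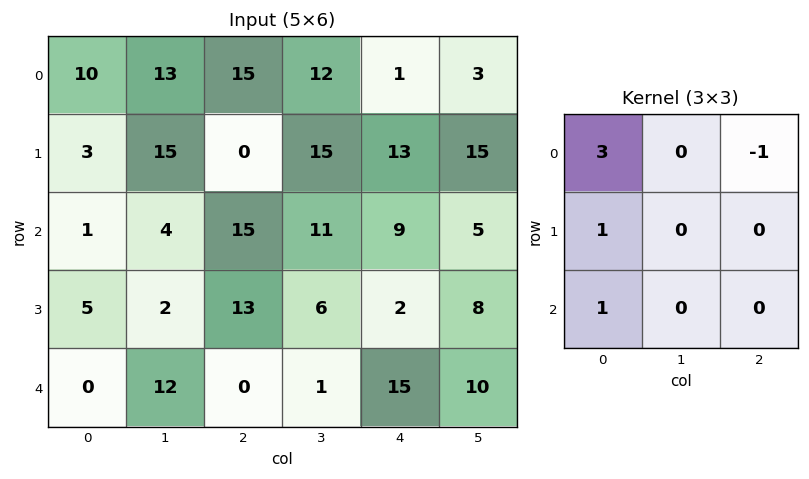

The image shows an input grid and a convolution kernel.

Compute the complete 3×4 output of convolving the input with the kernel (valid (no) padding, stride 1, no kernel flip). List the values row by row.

Output[0,0]: The receptive field on the input at this output position is [10 13 15 / 3 15 0 / 1 4 15]. Elementwise product with the kernel and sum: 10·3 + 15·-1 + 3·1 + 1·1.

19 46 59 59
15 36 15 47
-7 15 49 35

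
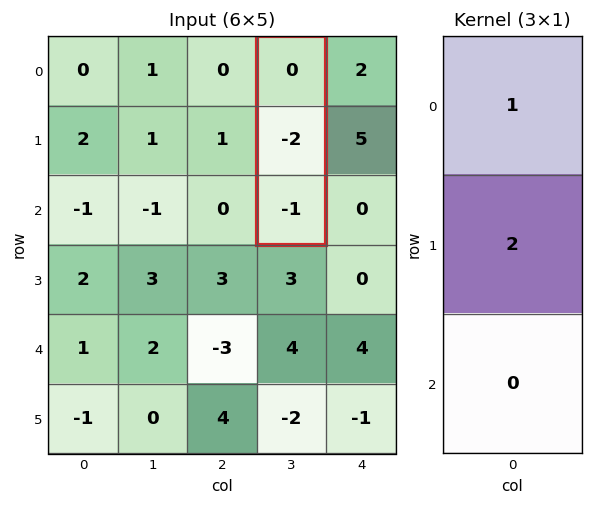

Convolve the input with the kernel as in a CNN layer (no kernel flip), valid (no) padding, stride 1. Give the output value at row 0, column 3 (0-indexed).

The receptive field on the input at this output position is [0 / -2 / -1]. Elementwise product with the kernel and sum: 0·1 + -2·2.

-4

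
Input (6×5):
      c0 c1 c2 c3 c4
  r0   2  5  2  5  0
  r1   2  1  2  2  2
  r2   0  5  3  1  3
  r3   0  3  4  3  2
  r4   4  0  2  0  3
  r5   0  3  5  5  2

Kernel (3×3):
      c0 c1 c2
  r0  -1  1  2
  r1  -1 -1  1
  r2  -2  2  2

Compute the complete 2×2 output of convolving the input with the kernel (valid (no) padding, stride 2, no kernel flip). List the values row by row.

Output[0,0]: The receptive field on the input at this output position is [2 5 2 / 2 1 2 / 0 5 3]. Elementwise product with the kernel and sum: 2·-1 + 5·1 + 2·2 + 2·-1 + 1·-1 + 2·1 + 0·-2 + 5·2 + 3·2.

22 3
8 1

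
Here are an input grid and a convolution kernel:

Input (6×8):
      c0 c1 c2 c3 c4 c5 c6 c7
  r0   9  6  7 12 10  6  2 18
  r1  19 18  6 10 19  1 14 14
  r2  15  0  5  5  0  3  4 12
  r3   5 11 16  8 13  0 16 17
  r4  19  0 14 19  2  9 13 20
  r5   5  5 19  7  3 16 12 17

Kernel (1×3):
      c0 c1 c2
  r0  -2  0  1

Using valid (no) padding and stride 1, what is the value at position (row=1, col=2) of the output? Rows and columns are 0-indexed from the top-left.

The receptive field on the input at this output position is [6 10 19]. Elementwise product with the kernel and sum: 6·-2 + 19·1.

7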